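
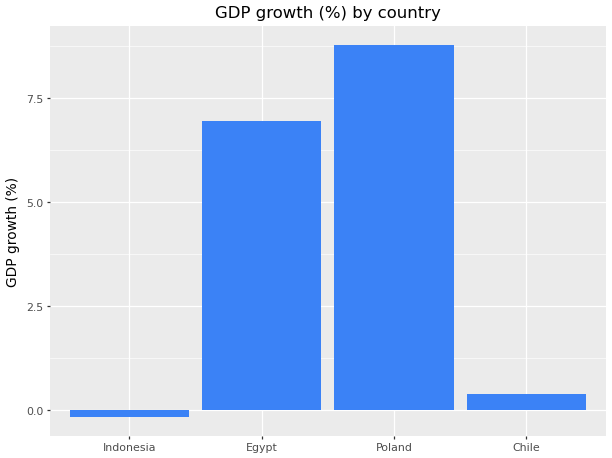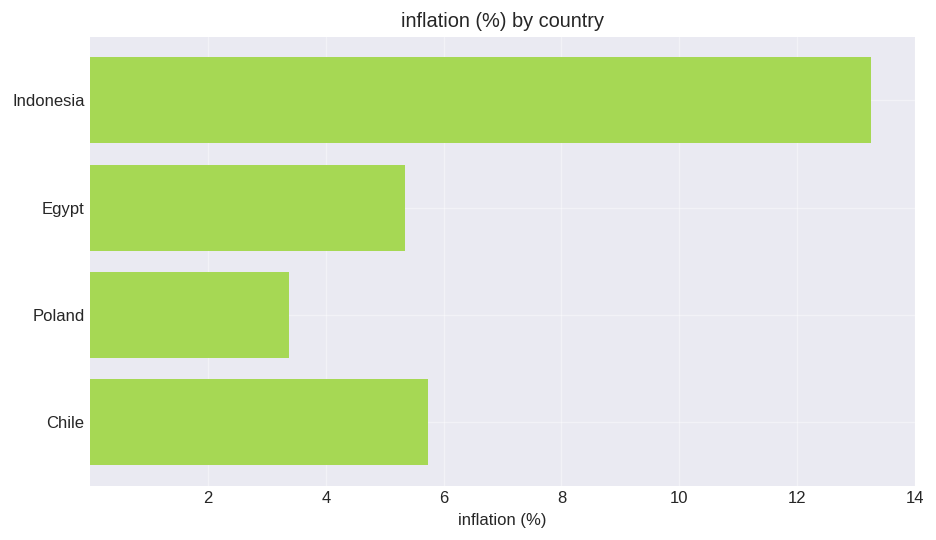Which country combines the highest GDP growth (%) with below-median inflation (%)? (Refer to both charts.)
Poland

Chart 2 median inflation (%) ≈ 6; below-median countries: Egypt, Poland. Among those, Poland has the highest GDP growth (%) (≈ 9).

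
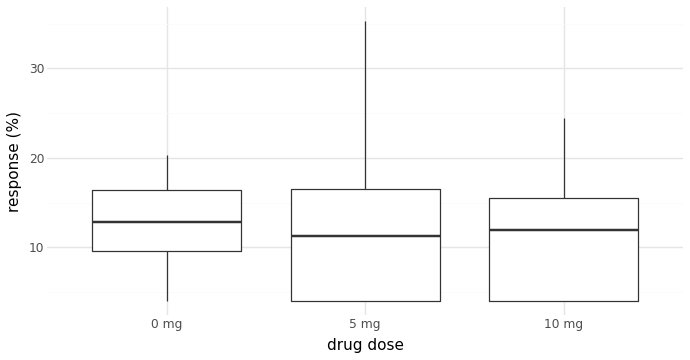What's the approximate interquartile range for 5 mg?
Q3 ≈ 16.5, Q1 ≈ 4.0; IQR ≈ 12.5.

≈ 12.5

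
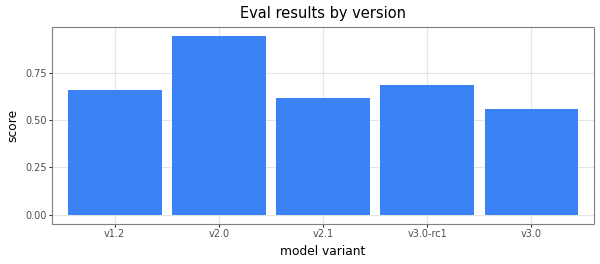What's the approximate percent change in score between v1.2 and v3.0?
v1.2 ≈ 0.7, v3.0 ≈ 0.6; (0.6 − 0.7) / 0.7 ≈ -14.3%.

≈ -14.3%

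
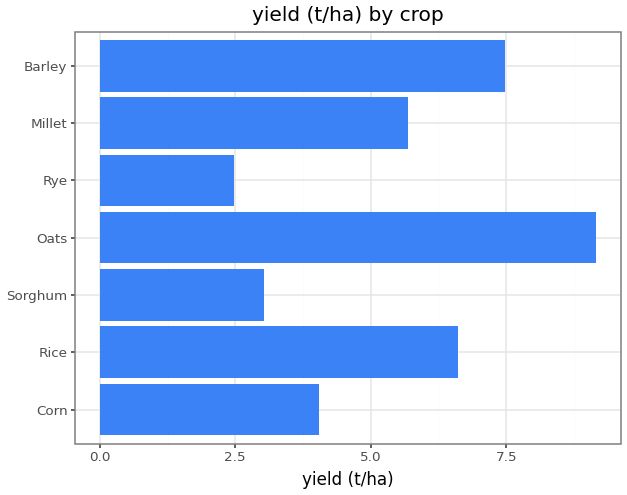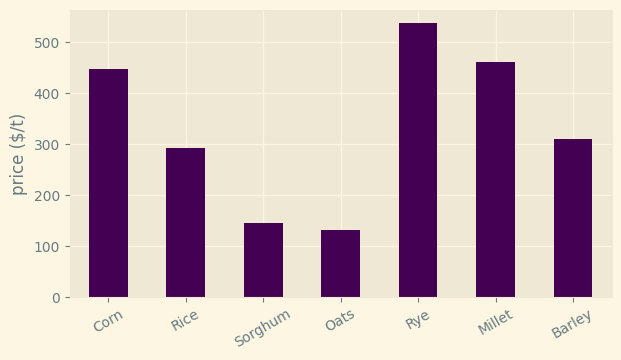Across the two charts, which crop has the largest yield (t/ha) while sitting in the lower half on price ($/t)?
Chart 2 median price ($/t) ≈ 300; below-median crops: Rice, Sorghum, Oats. Among those, Oats has the highest yield (t/ha) (≈ 9).

Oats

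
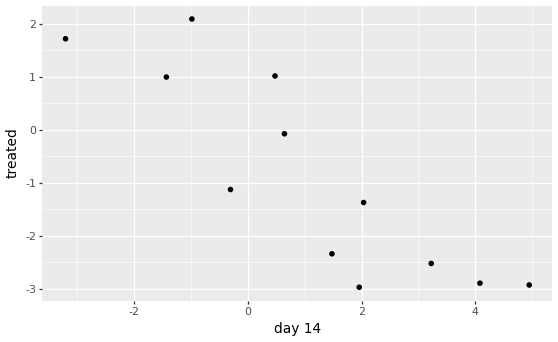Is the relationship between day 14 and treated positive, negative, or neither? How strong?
negative, strong

Points are negatively correlated; strong (|r| ≈ 0.9).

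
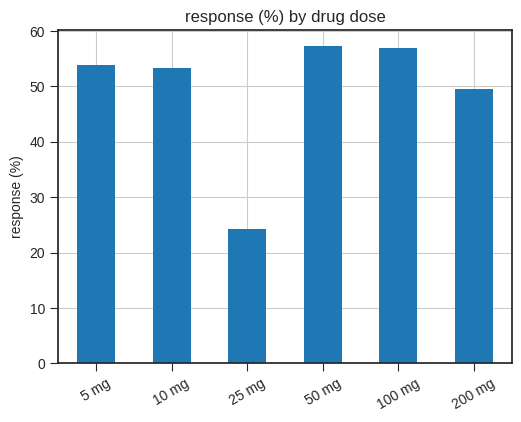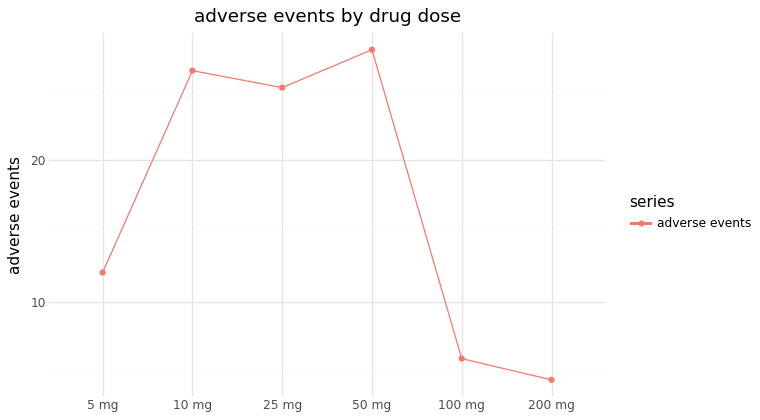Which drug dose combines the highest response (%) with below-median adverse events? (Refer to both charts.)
Chart 2 median adverse events ≈ 20; below-median drug doses: 5 mg, 100 mg, 200 mg. Among those, 100 mg has the highest response (%) (≈ 60).

100 mg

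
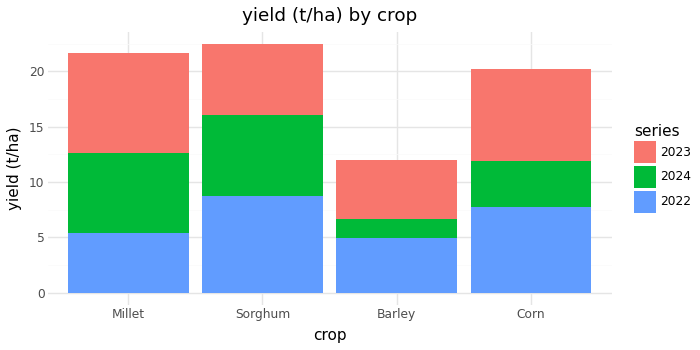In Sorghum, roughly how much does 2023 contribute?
2023 top ≈ 22, bottom ≈ 16; segment ≈ 6.

≈ 6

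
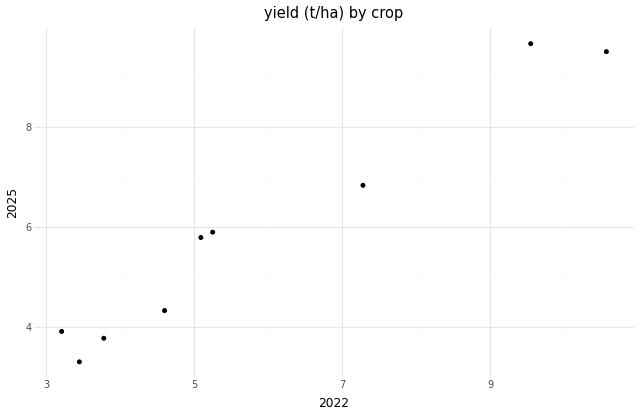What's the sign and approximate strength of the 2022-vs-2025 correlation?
Points are positively correlated; strong (|r| ≈ 1.0).

positive, strong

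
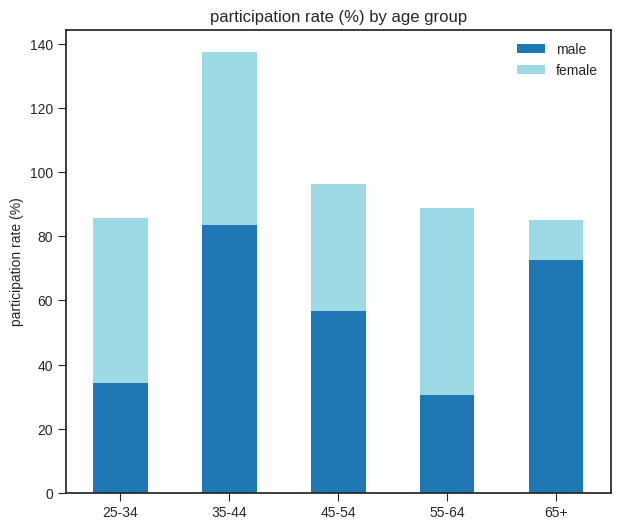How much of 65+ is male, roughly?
≈ 80

male top ≈ 80, bottom ≈ 0; segment ≈ 80.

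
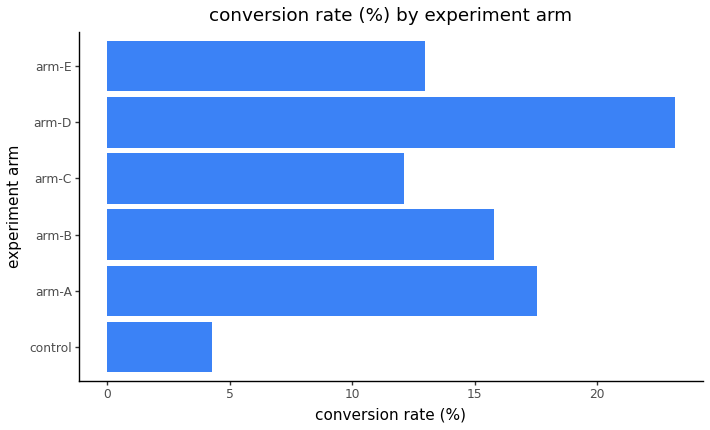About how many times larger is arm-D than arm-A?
≈ 1.33×

arm-D ≈ 24, arm-A ≈ 18; 24/18 ≈ 1.33.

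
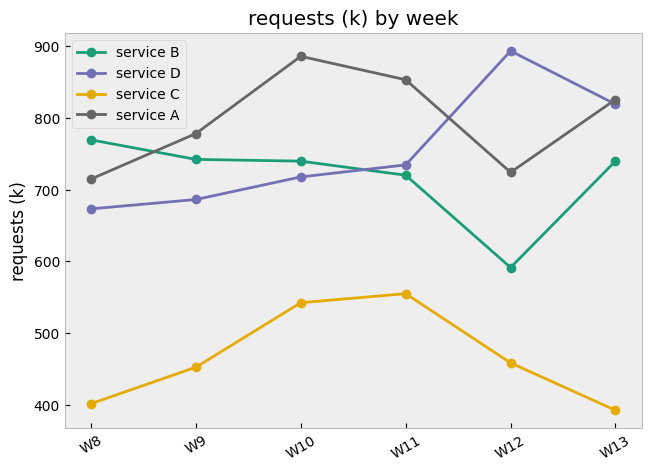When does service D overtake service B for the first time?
W11

W10: service D ≈ 700 vs service B ≈ 750 (not yet); W11: service D ≈ 750 vs service B ≈ 700 (first crossover).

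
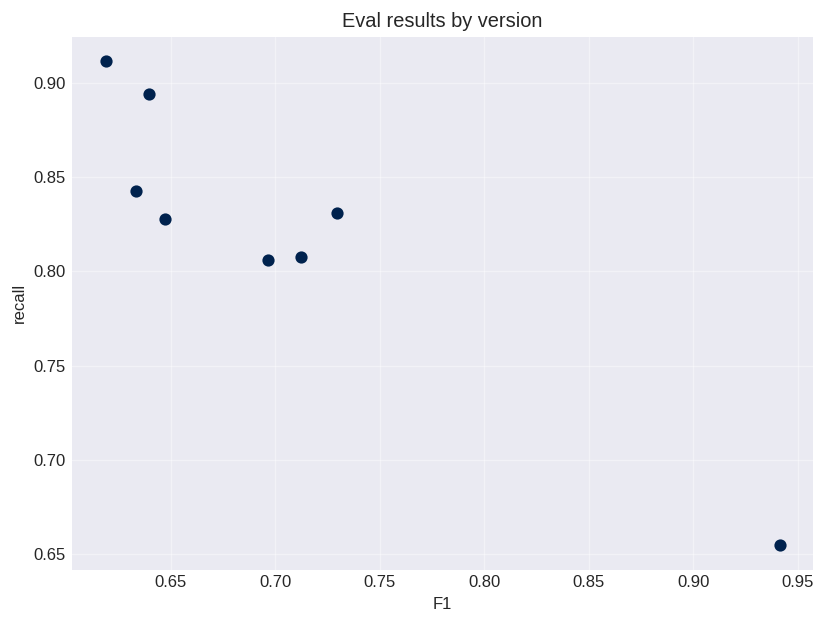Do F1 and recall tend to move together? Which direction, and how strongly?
Points are negatively correlated; strong (|r| ≈ 0.9).

negative, strong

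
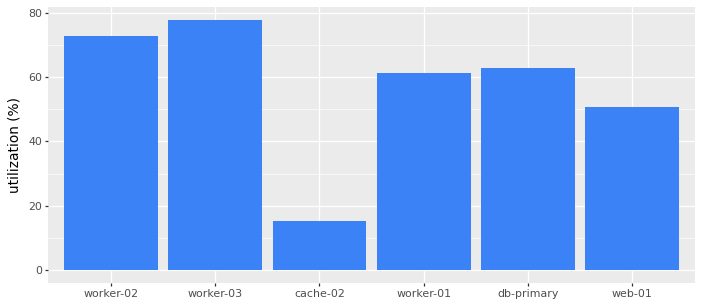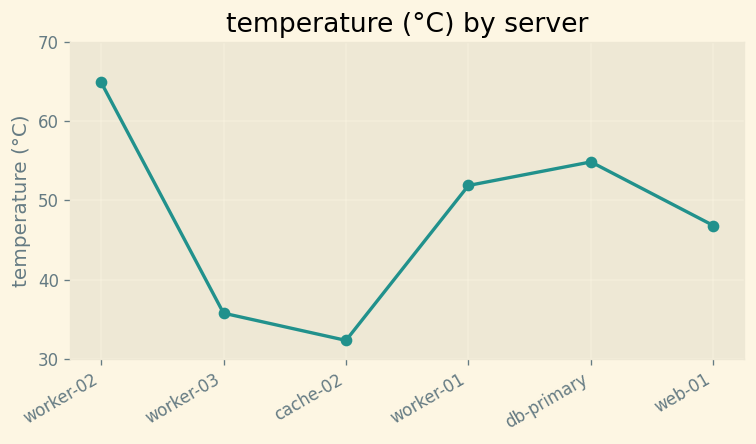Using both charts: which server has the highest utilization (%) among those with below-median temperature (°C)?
Chart 2 median temperature (°C) ≈ 50; below-median servers: worker-03, cache-02, web-01. Among those, worker-03 has the highest utilization (%) (≈ 80).

worker-03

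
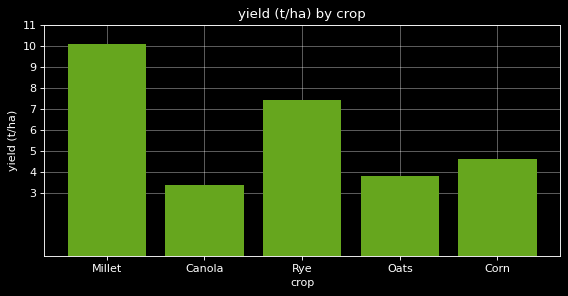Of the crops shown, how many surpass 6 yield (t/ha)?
2

Above 6: Millet, Rye.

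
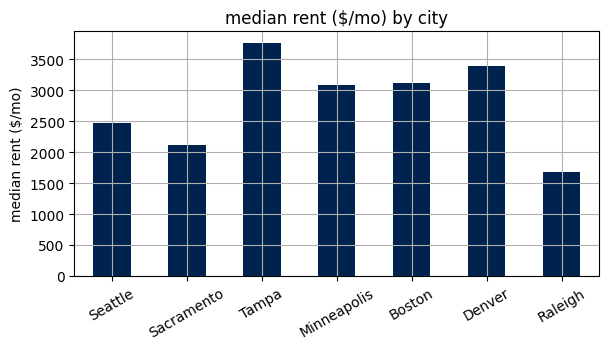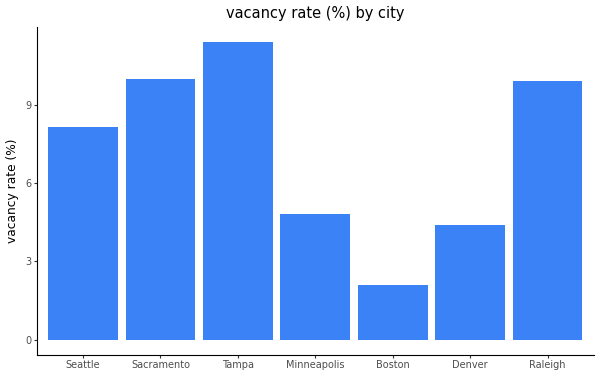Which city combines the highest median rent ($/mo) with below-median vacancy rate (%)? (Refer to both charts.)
Chart 2 median vacancy rate (%) ≈ 8; below-median cities: Minneapolis, Boston, Denver. Among those, Denver has the highest median rent ($/mo) (≈ 3500).

Denver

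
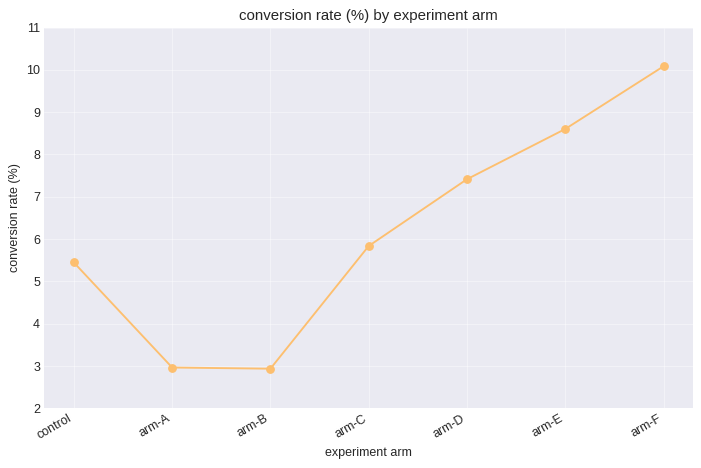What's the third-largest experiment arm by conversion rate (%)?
arm-D

Top 4: arm-F ≈ 10, arm-E ≈ 9, arm-D ≈ 7, arm-C ≈ 6.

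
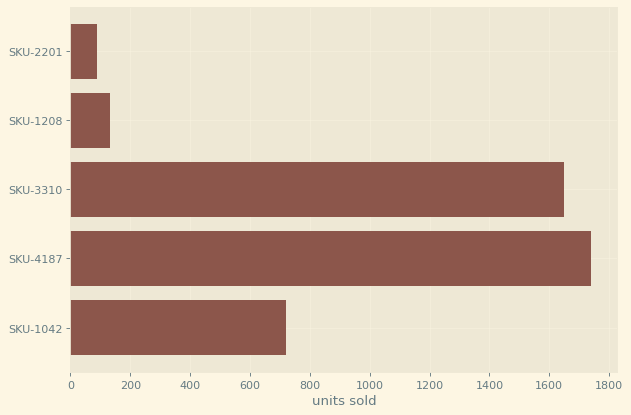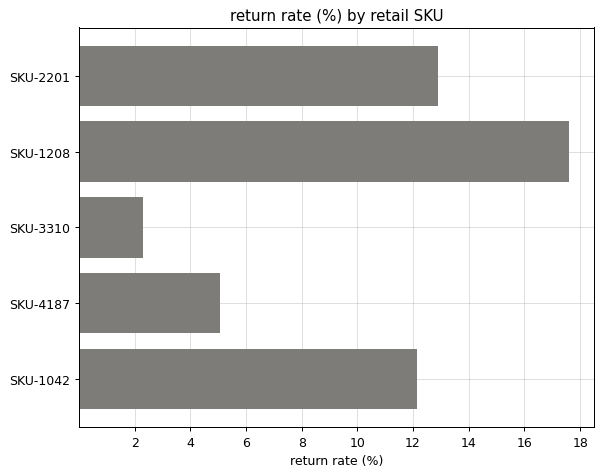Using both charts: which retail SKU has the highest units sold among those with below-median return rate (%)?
SKU-4187

Chart 2 median return rate (%) ≈ 12; below-median retail SKUs: SKU-3310, SKU-4187. Among those, SKU-4187 has the highest units sold (≈ 1800).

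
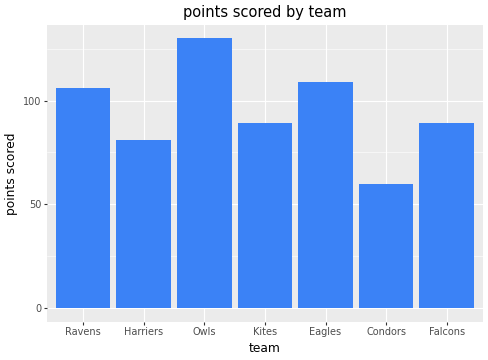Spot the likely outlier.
Owls

Owls ≈ 120; the rest sit between ≈ 60 and ≈ 100.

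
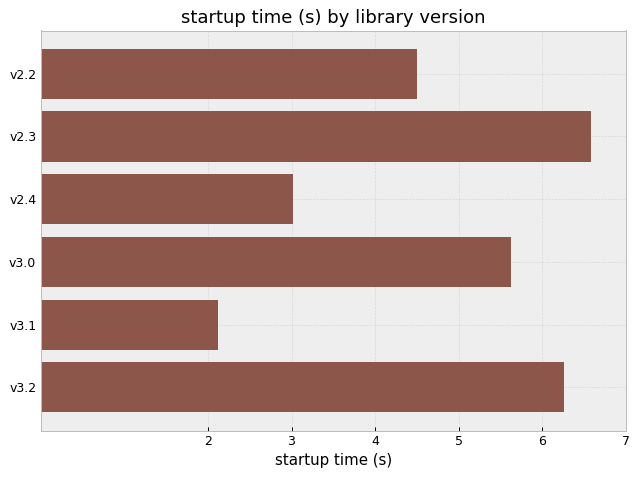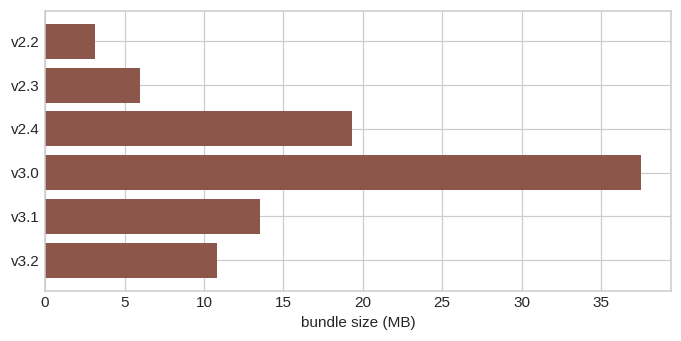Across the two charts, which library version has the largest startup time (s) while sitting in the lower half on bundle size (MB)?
v2.3

Chart 2 median bundle size (MB) ≈ 10; below-median library versions: v2.2, v2.3, v3.2. Among those, v2.3 has the highest startup time (s) (≈ 7).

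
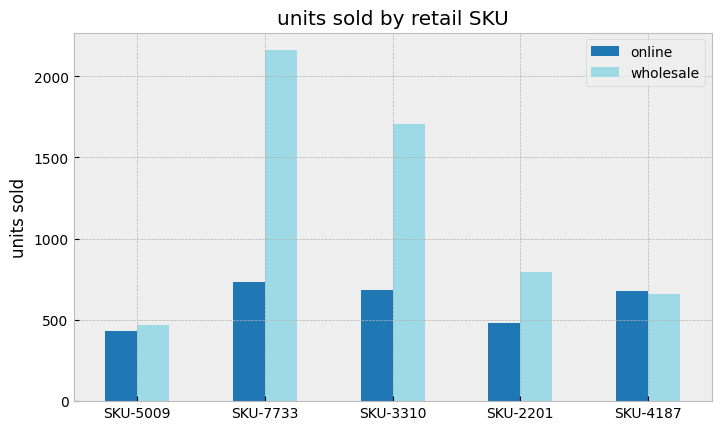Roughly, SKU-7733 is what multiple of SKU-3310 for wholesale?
≈ 1.22×

SKU-7733 ≈ 2200, SKU-3310 ≈ 1800; 2200/1800 ≈ 1.22.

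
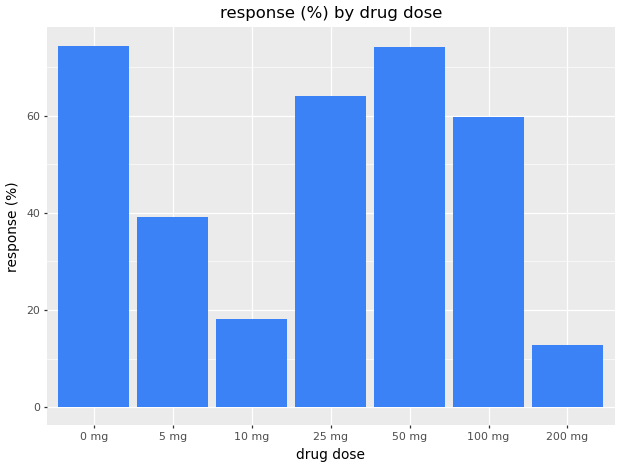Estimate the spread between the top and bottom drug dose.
Max 0 mg ≈ 70, min 200 mg ≈ 10; range ≈ 60.

≈ 60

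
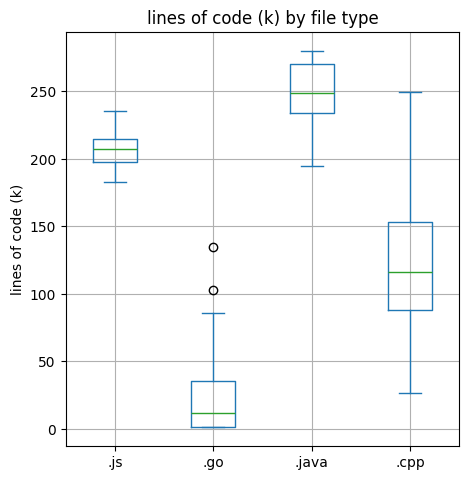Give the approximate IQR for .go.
Q3 ≈ 40, Q1 ≈ 0; IQR ≈ 40.

≈ 40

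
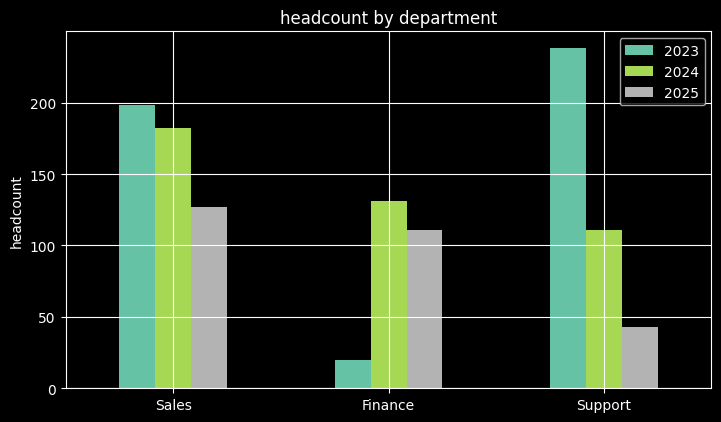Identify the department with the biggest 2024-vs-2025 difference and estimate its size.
Support, ≈ 80

Support: 2024 ≈ 120, 2025 ≈ 40 → gap ≈ 80. Next-largest (Sales) is only ≈ 60.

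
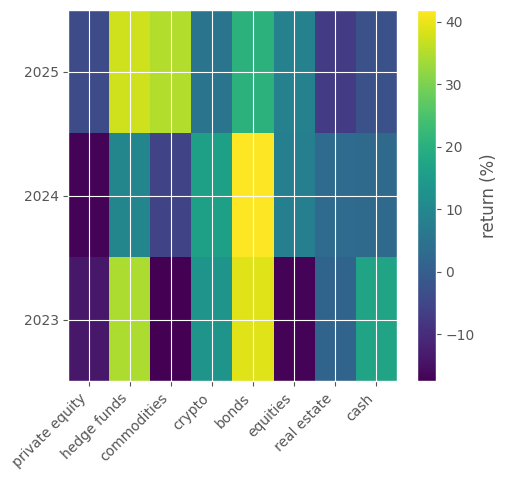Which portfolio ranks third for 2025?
Top 4 for 2025: hedge funds ≈ 40, commodities ≈ 35, bonds ≈ 20, equities ≈ 10.

bonds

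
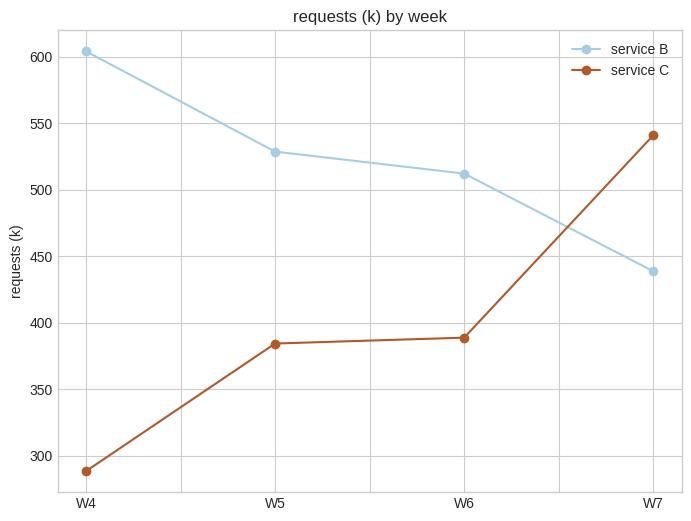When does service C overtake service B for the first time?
W7

W6: service C ≈ 400 vs service B ≈ 500 (not yet); W7: service C ≈ 550 vs service B ≈ 450 (first crossover).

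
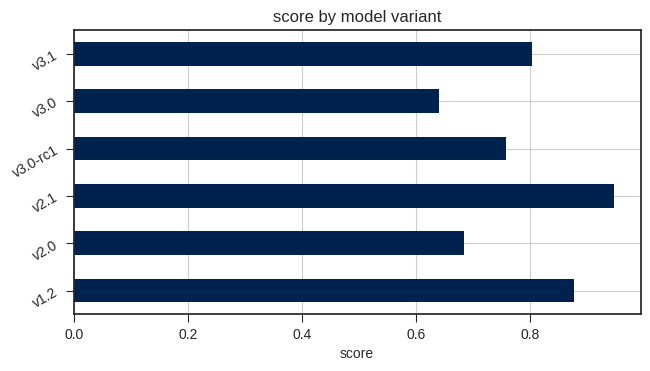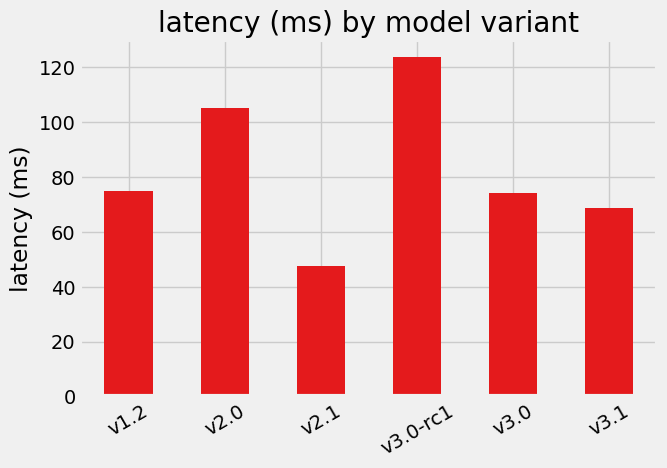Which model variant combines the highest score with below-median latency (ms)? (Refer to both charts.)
Chart 2 median latency (ms) ≈ 80; below-median model variants: v2.1, v3.0, v3.1. Among those, v2.1 has the highest score (≈ 0.9).

v2.1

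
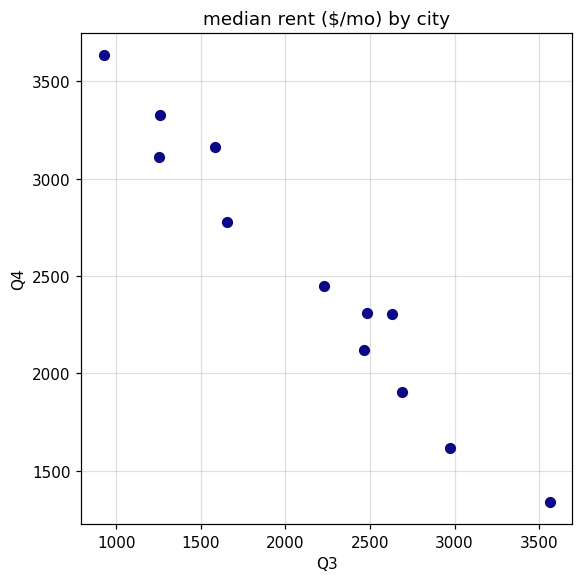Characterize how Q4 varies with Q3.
Points are negatively correlated; strong (|r| ≈ 1.0).

negative, strong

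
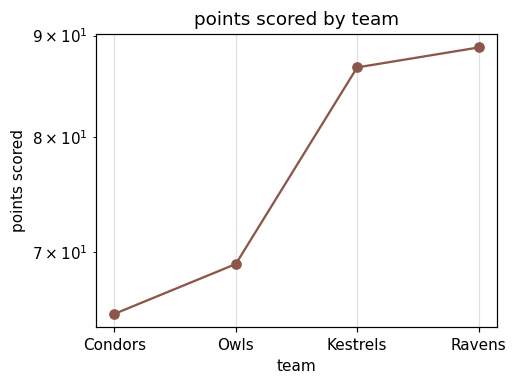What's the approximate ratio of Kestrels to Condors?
≈ 1.3×

Kestrels ≈ 86, Condors ≈ 66; 86/66 ≈ 1.3.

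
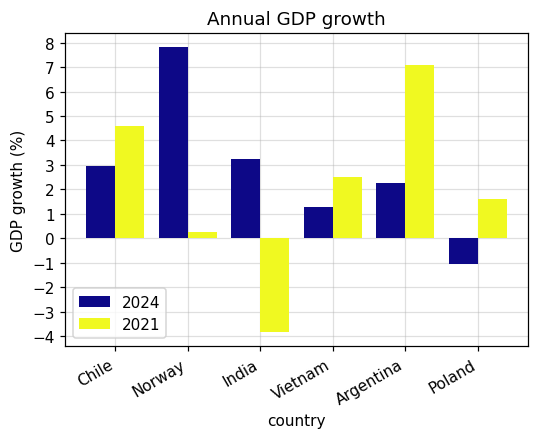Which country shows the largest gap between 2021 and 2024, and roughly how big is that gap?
Norway: 2021 ≈ 0, 2024 ≈ 8 → gap ≈ 8. Next-largest (India) is only ≈ 7.

Norway, ≈ 8 %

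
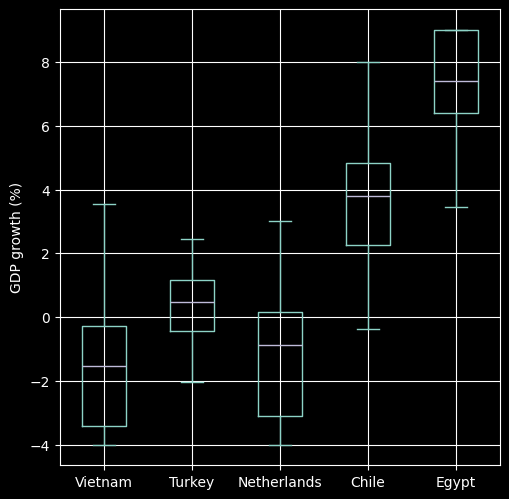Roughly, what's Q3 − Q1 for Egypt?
≈ 3

Q3 ≈ 9, Q1 ≈ 6; IQR ≈ 3.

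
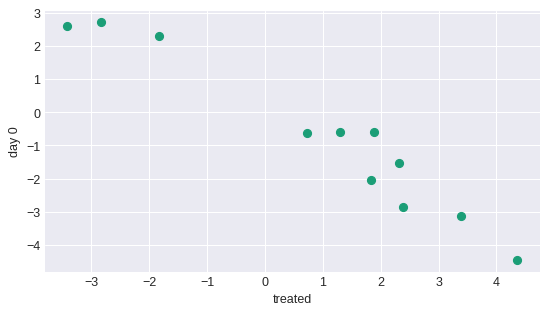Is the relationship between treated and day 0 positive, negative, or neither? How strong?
negative, strong

Points are negatively correlated; strong (|r| ≈ 1.0).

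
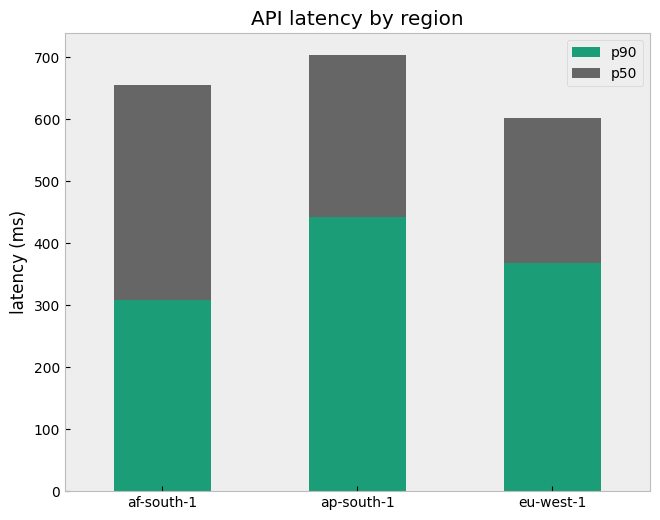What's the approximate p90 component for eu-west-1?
≈ 400

p90 top ≈ 400, bottom ≈ 0; segment ≈ 400.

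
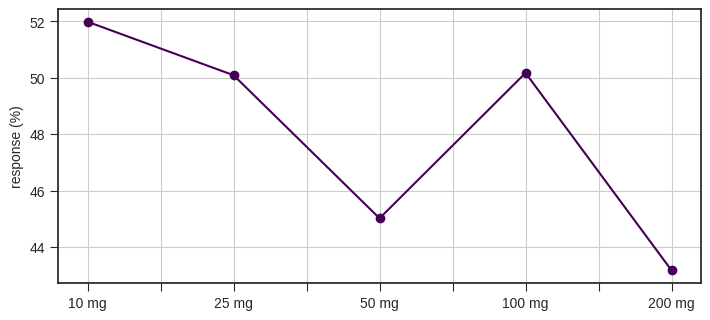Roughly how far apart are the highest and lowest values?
≈ 9

Max 10 mg ≈ 52, min 200 mg ≈ 43; range ≈ 9.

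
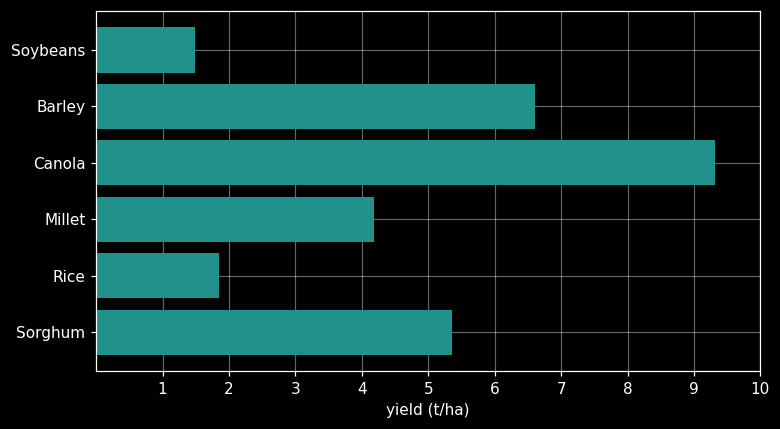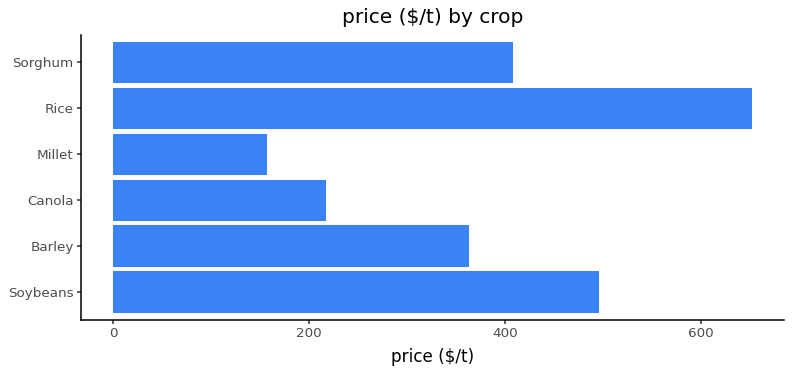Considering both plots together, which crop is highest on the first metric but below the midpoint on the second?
Canola

Chart 2 median price ($/t) ≈ 400; below-median crops: Barley, Canola, Millet. Among those, Canola has the highest yield (t/ha) (≈ 9).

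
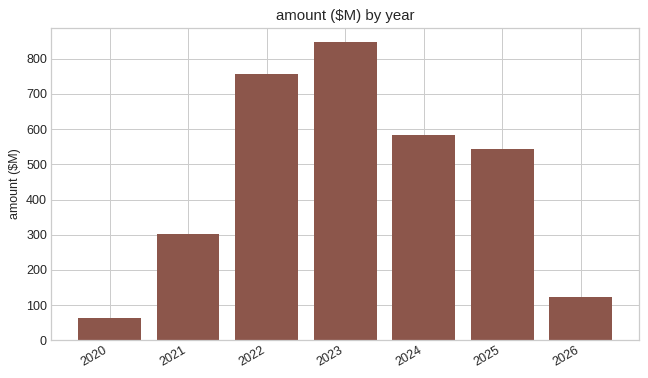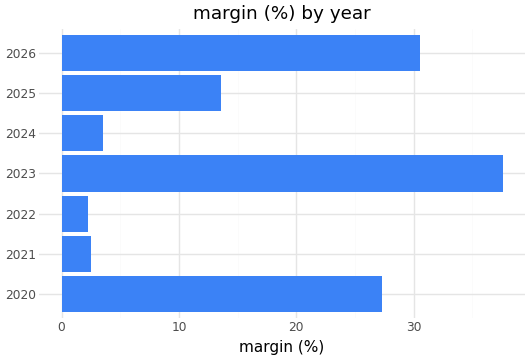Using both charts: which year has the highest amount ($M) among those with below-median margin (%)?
2022

Chart 2 median margin (%) ≈ 15; below-median years: 2021, 2022, 2024. Among those, 2022 has the highest amount ($M) (≈ 800).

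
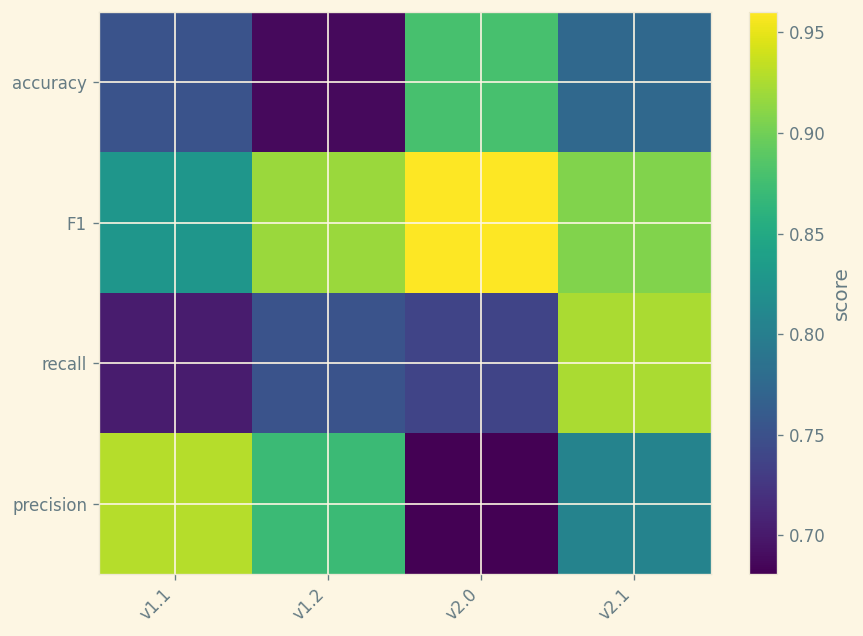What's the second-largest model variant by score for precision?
v1.2

Top 3 for precision: v1.1 ≈ 0.95, v1.2 ≈ 0.85, v2.1 ≈ 0.80.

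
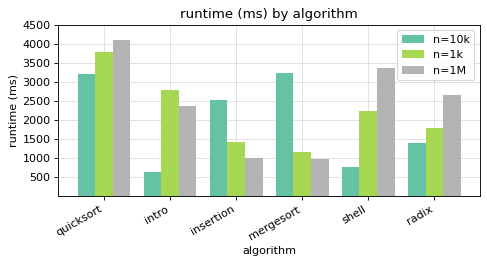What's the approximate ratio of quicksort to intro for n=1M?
quicksort ≈ 4000, intro ≈ 2500; 4000/2500 ≈ 1.6.

≈ 1.6×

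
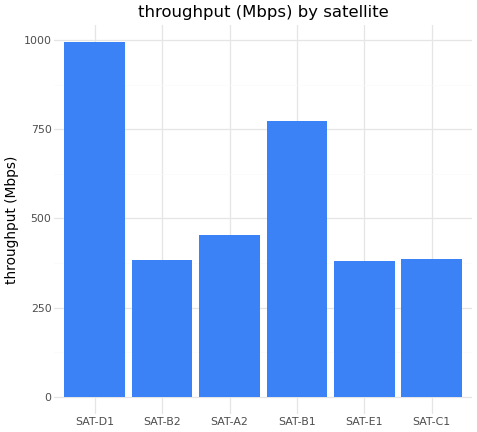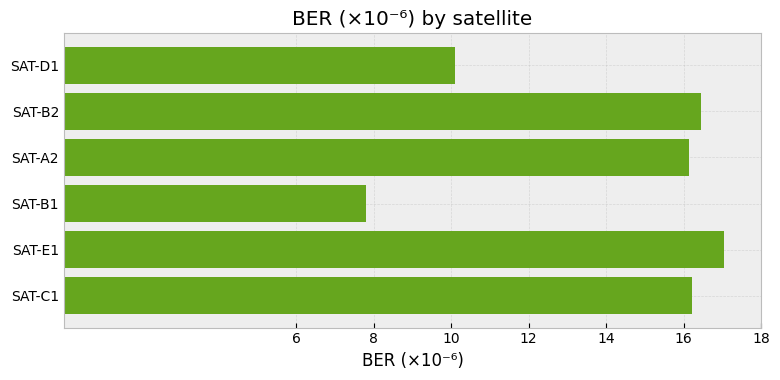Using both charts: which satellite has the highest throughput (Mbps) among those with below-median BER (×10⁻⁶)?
SAT-D1

Chart 2 median BER (×10⁻⁶) ≈ 16; below-median satellites: SAT-D1, SAT-A2, SAT-B1. Among those, SAT-D1 has the highest throughput (Mbps) (≈ 1000).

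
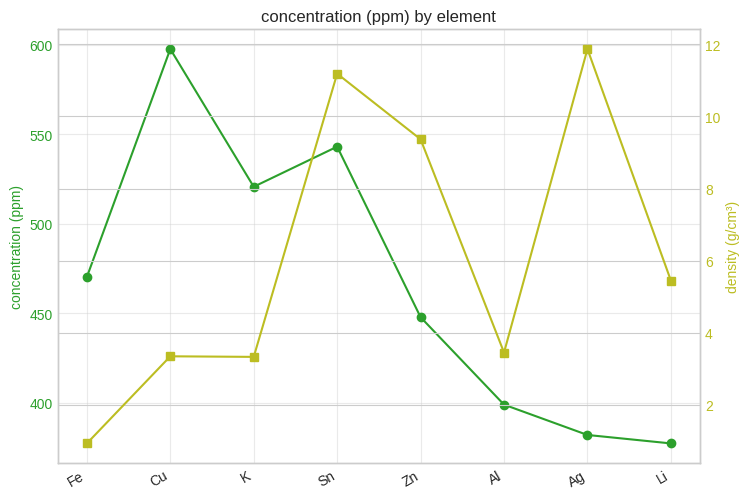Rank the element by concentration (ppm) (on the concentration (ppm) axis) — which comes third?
Top 4 (on the concentration (ppm) axis): Cu ≈ 600, Sn ≈ 540, K ≈ 520, Fe ≈ 480.

K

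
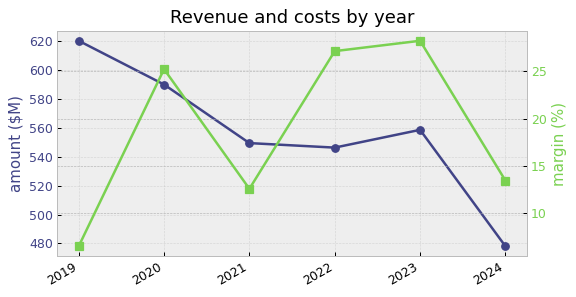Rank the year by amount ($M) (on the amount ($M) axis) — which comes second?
2020

Top 3 (on the amount ($M) axis): 2019 ≈ 620, 2020 ≈ 580, 2023 ≈ 560.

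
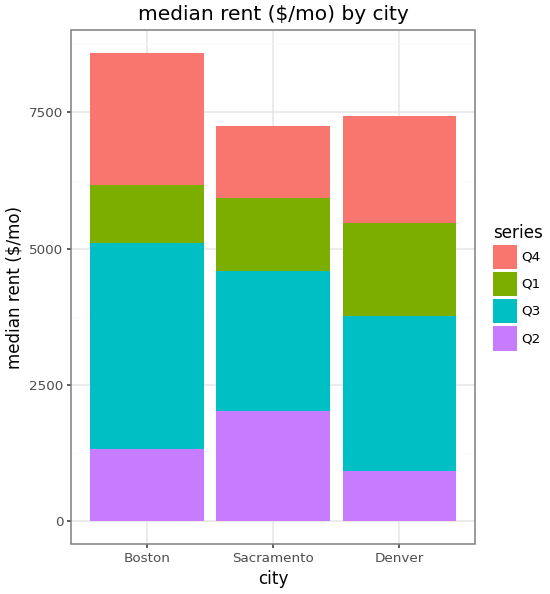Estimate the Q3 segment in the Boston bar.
Q3 top ≈ 5000, bottom ≈ 1000; segment ≈ 4000.

≈ 4000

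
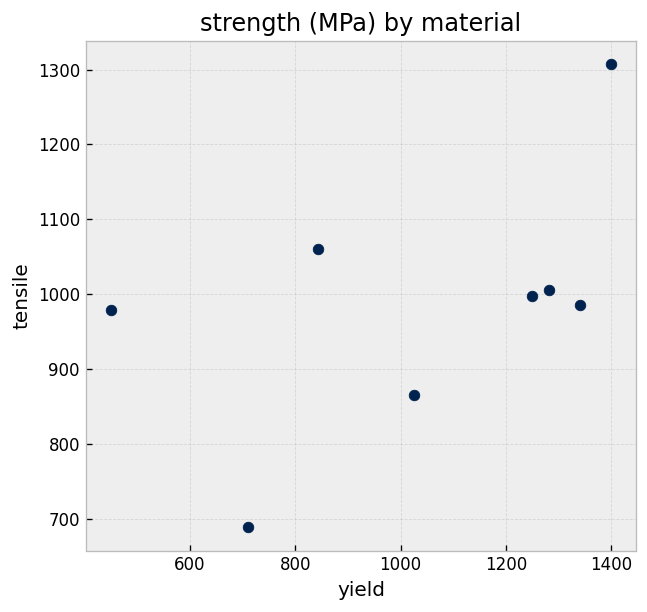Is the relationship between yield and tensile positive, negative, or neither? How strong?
positive, moderate

Points are positively correlated; moderate (|r| ≈ 0.5).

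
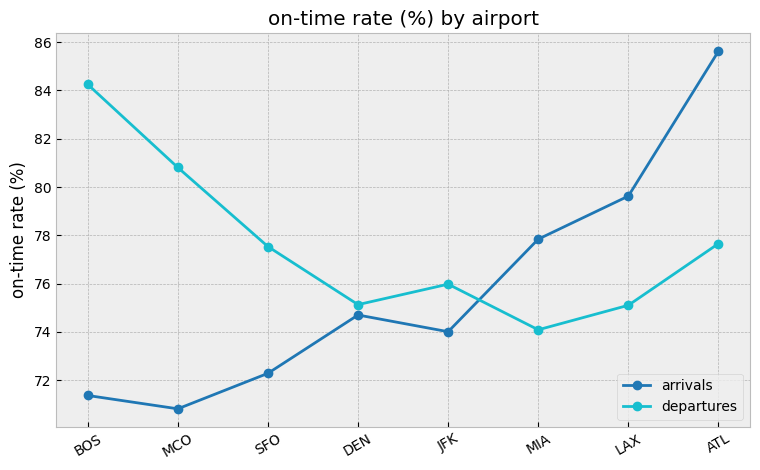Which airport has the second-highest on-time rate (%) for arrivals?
Top 3 for arrivals: ATL ≈ 86, LAX ≈ 80, MIA ≈ 78.

LAX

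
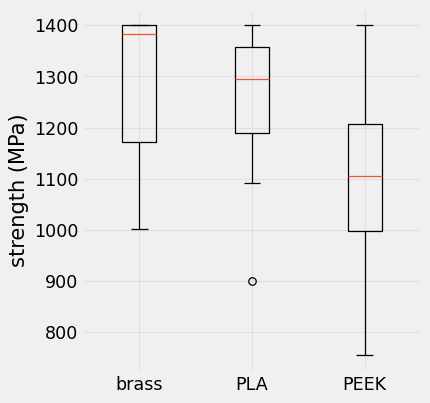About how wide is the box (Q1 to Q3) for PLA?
Q3 ≈ 1350, Q1 ≈ 1200; IQR ≈ 150.

≈ 150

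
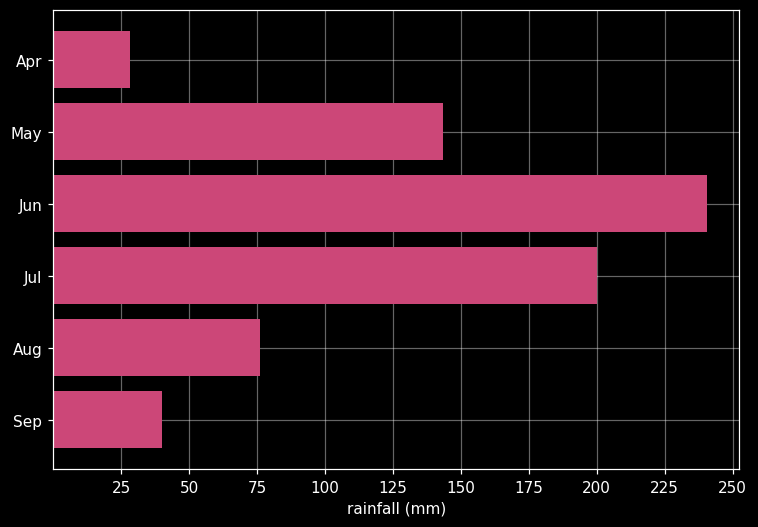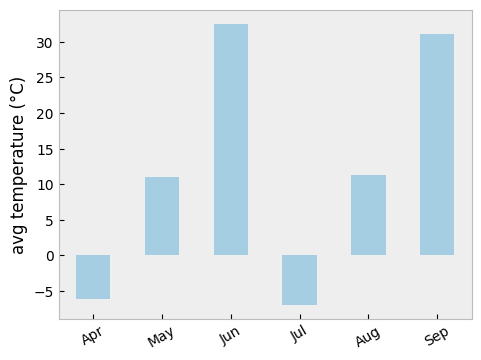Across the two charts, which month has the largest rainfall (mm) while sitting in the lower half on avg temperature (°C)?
Chart 2 median avg temperature (°C) ≈ 10; below-median months: Apr, May, Jul. Among those, Jul has the highest rainfall (mm) (≈ 200).

Jul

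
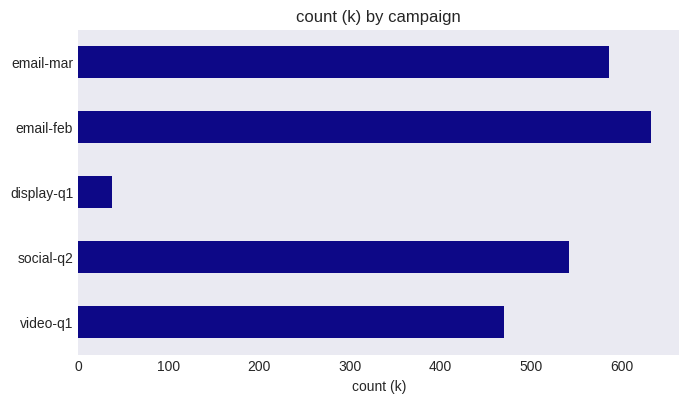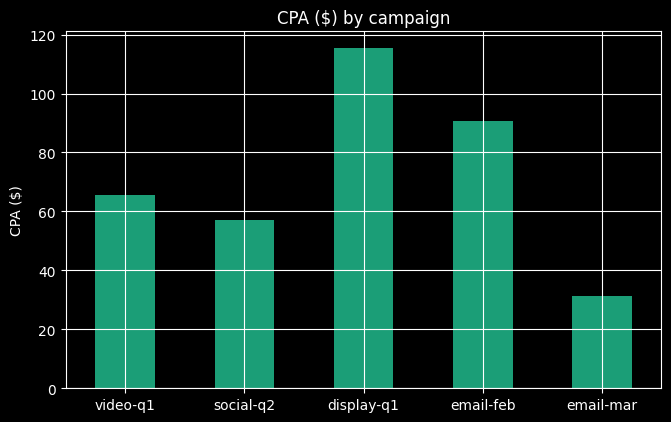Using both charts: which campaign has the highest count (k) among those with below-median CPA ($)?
email-mar

Chart 2 median CPA ($) ≈ 60; below-median campaigns: social-q2, email-mar. Among those, email-mar has the highest count (k) (≈ 600).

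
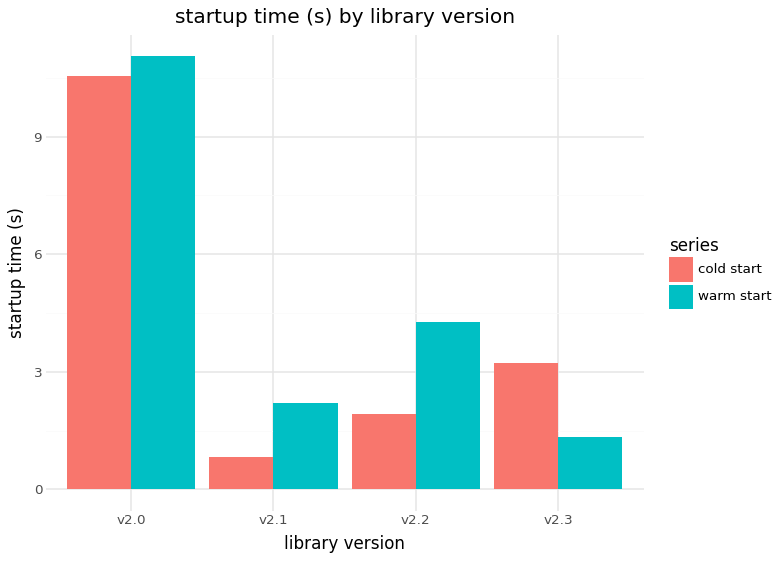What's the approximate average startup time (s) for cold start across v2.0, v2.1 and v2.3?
(11 + 1 + 3) / 3 ≈ 5.

≈ 5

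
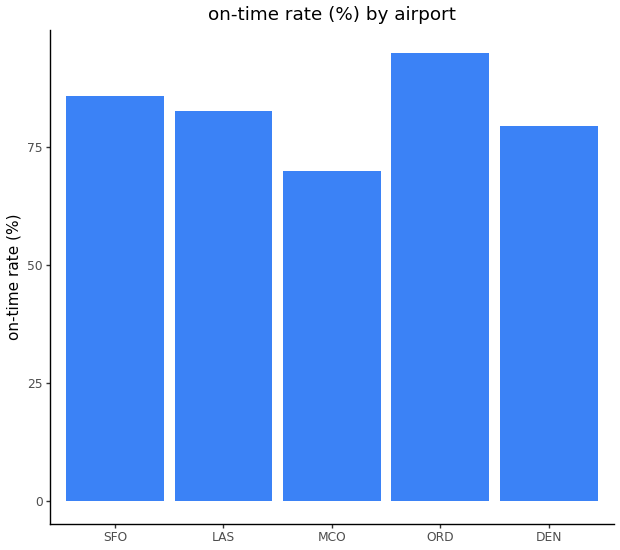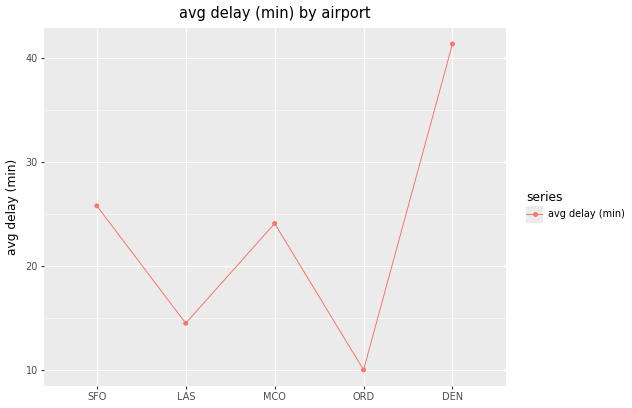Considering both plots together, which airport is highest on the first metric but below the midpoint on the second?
ORD

Chart 2 median avg delay (min) ≈ 25; below-median airports: LAS, ORD. Among those, ORD has the highest on-time rate (%) (≈ 90).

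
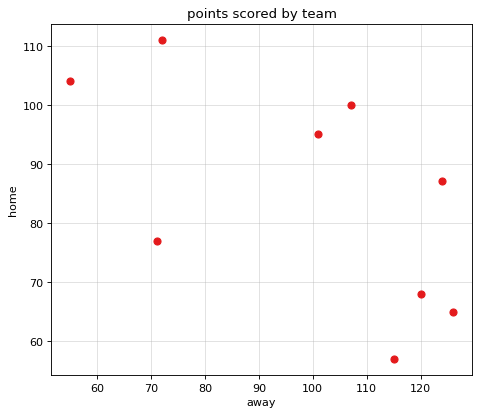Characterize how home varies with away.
negative, moderate

Points are negatively correlated; moderate (|r| ≈ 0.6).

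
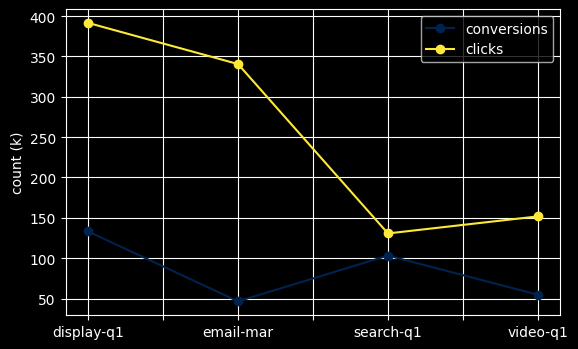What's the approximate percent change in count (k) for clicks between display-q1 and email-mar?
≈ -12.5%

display-q1 ≈ 400, email-mar ≈ 350; (350 − 400) / 400 ≈ -12.5%.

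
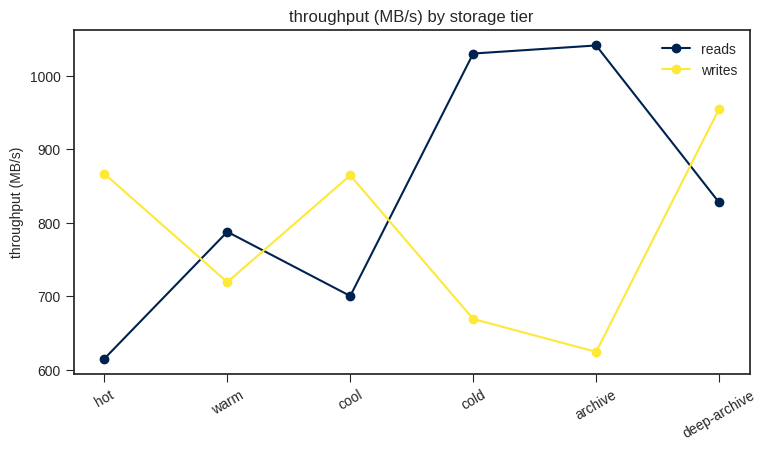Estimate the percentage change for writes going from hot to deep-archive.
≈ +11.8%

hot ≈ 850, deep-archive ≈ 950; (950 − 850) / 850 ≈ +11.8%.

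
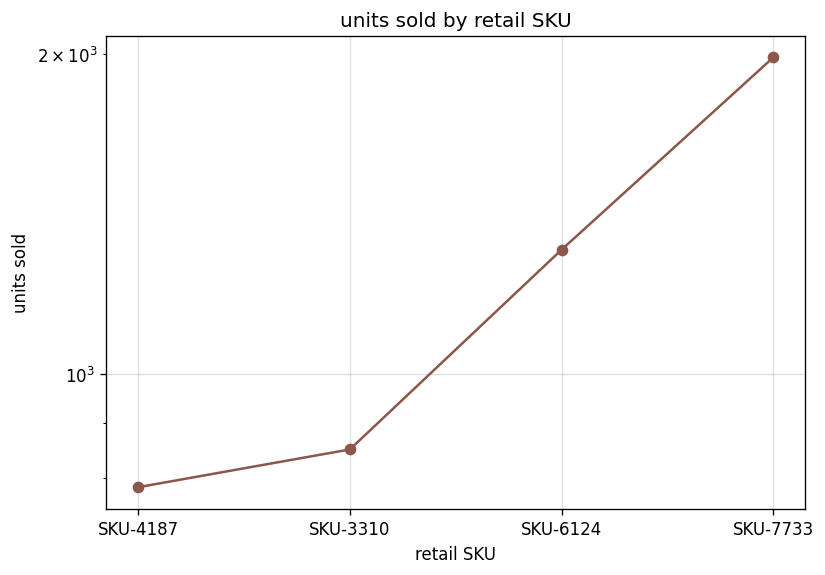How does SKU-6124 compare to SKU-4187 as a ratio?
≈ 1.62×

SKU-6124 ≈ 1300, SKU-4187 ≈ 800; 1300/800 ≈ 1.62.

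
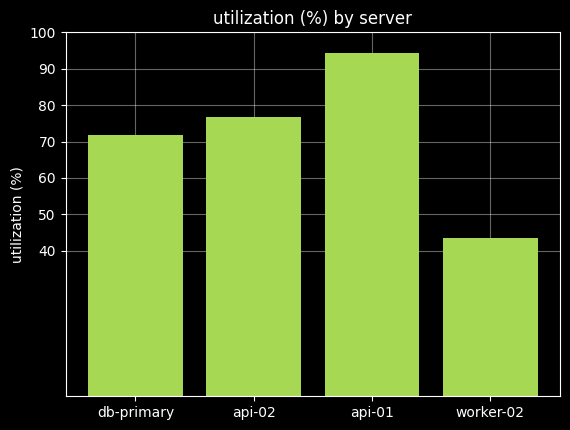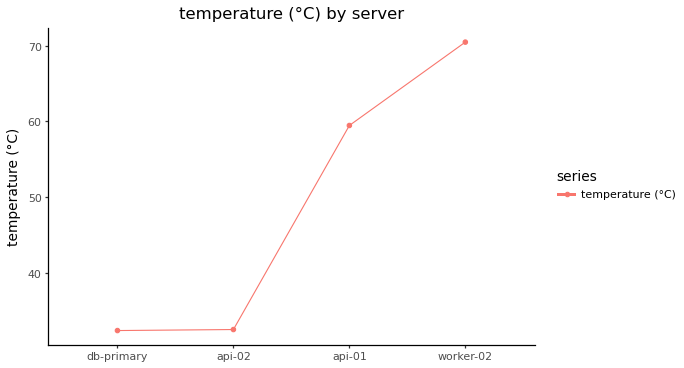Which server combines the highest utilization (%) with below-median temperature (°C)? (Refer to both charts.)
Chart 2 median temperature (°C) ≈ 50; below-median servers: db-primary, api-02. Among those, api-02 has the highest utilization (%) (≈ 80).

api-02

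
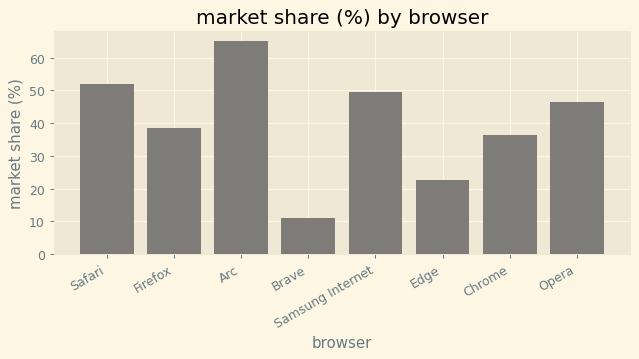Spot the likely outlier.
Brave ≈ 10; the rest sit between ≈ 20 and ≈ 60.

Brave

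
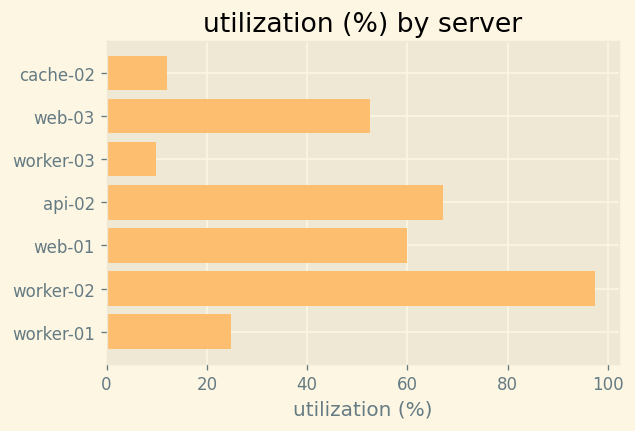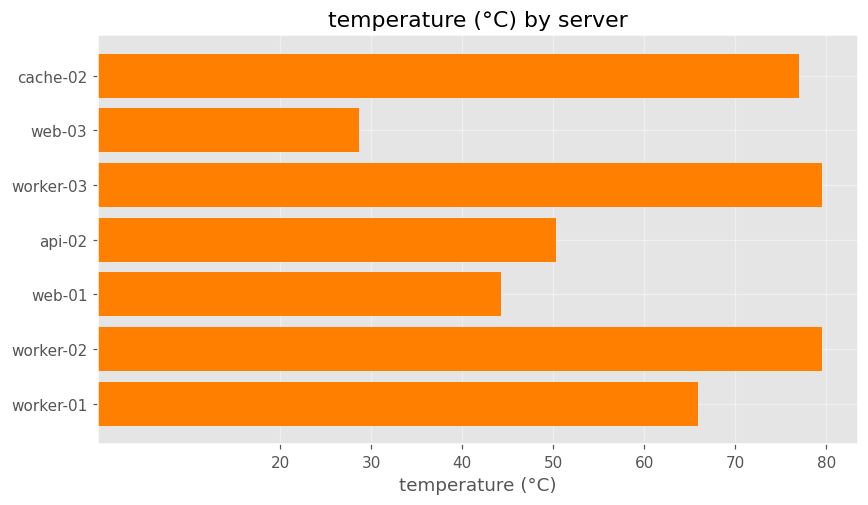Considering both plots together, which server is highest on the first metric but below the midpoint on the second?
Chart 2 median temperature (°C) ≈ 70; below-median servers: web-03, api-02, web-01. Among those, api-02 has the highest utilization (%) (≈ 70).

api-02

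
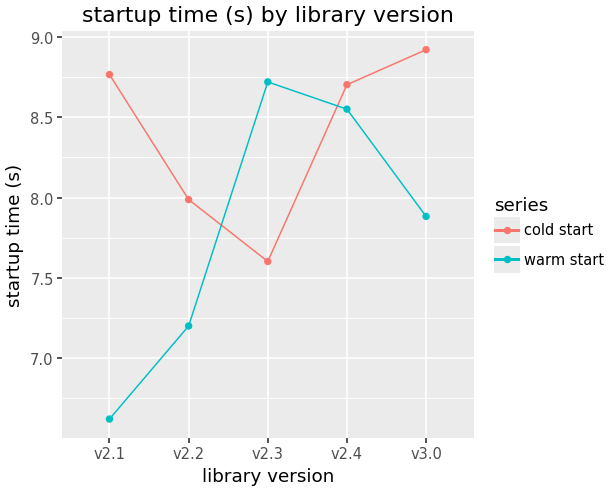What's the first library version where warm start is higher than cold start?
v2.2: warm start ≈ 7.2 vs cold start ≈ 8.0 (not yet); v2.3: warm start ≈ 8.8 vs cold start ≈ 7.6 (first crossover).

v2.3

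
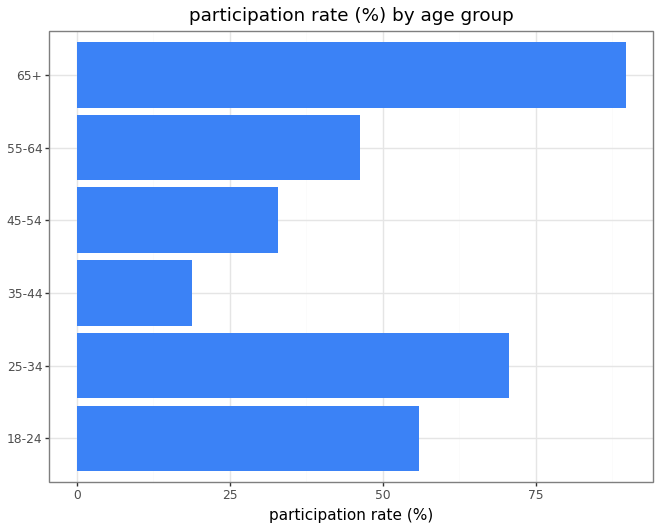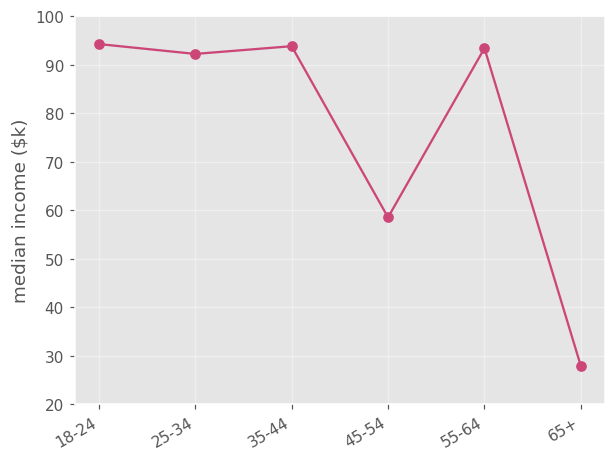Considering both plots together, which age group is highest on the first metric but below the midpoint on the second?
65+

Chart 2 median median income ($k) ≈ 90; below-median age groups: 25-34, 45-54, 65+. Among those, 65+ has the highest participation rate (%) (≈ 90).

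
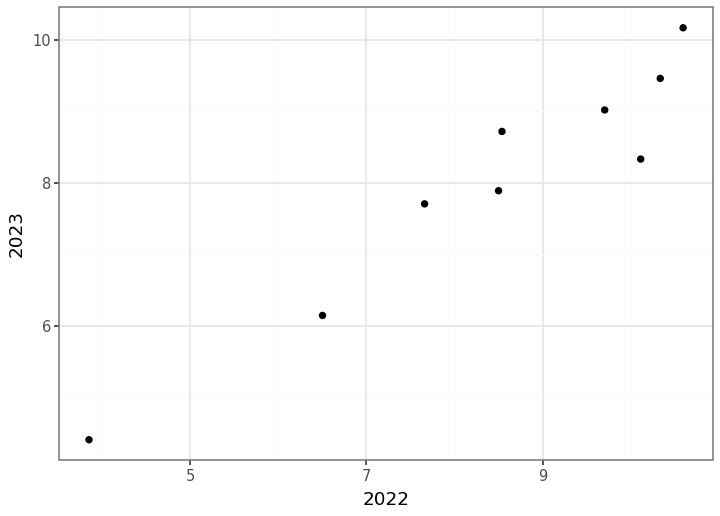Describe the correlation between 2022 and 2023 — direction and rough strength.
Points are positively correlated; strong (|r| ≈ 1.0).

positive, strong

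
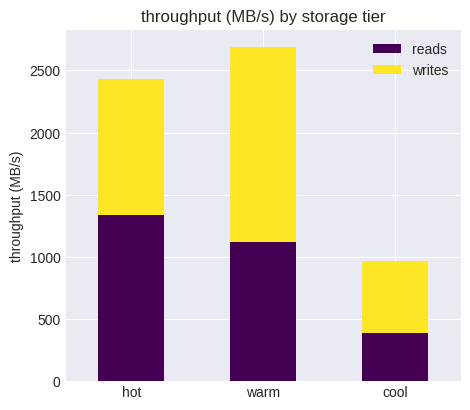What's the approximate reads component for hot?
≈ 1500

reads top ≈ 1500, bottom ≈ 0; segment ≈ 1500.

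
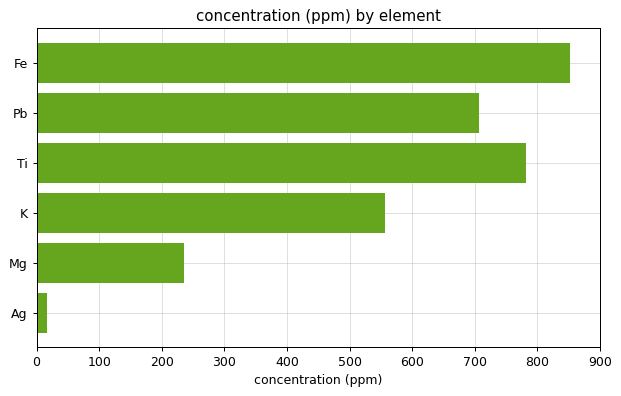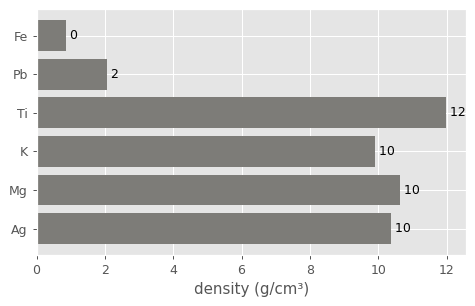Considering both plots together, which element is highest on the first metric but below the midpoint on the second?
Fe

Chart 2 median density (g/cm³) ≈ 10; below-median elements: Fe, Pb, K. Among those, Fe has the highest concentration (ppm) (≈ 900).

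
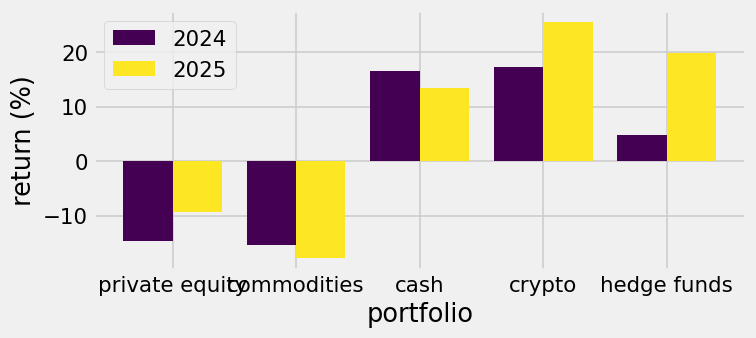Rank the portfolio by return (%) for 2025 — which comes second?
hedge funds

Top 3 for 2025: crypto ≈ 25, hedge funds ≈ 20, cash ≈ 15.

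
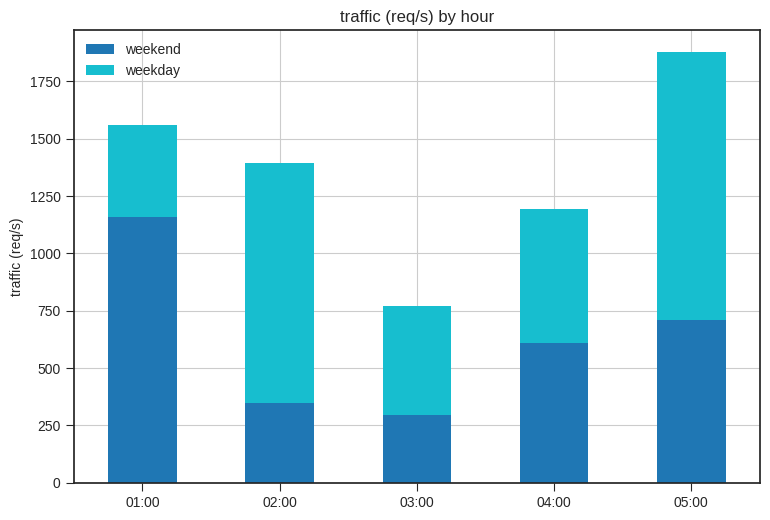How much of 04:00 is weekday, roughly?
weekday top ≈ 1200, bottom ≈ 600; segment ≈ 600.

≈ 600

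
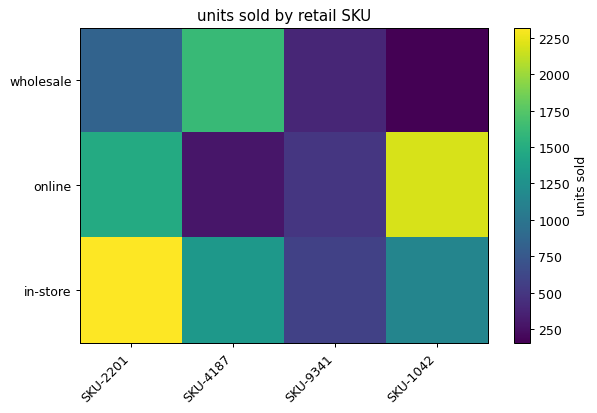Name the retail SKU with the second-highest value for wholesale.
Top 3 for wholesale: SKU-4187 ≈ 1600, SKU-2201 ≈ 800, SKU-9341 ≈ 400.

SKU-2201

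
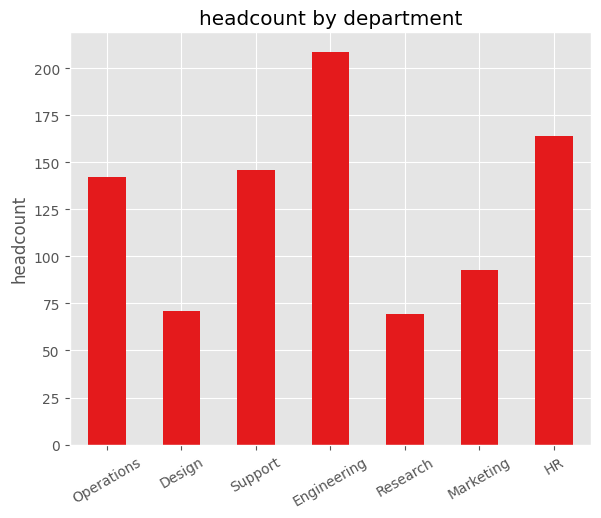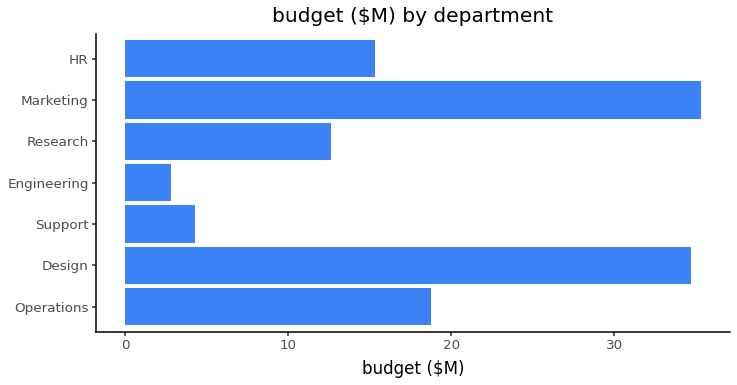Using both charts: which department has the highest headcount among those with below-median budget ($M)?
Engineering

Chart 2 median budget ($M) ≈ 15; below-median departments: Support, Engineering, Research. Among those, Engineering has the highest headcount (≈ 200).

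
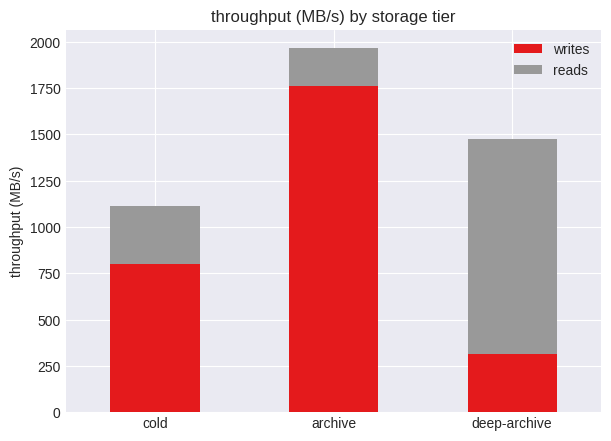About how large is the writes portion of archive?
writes top ≈ 1800, bottom ≈ 0; segment ≈ 1800.

≈ 1800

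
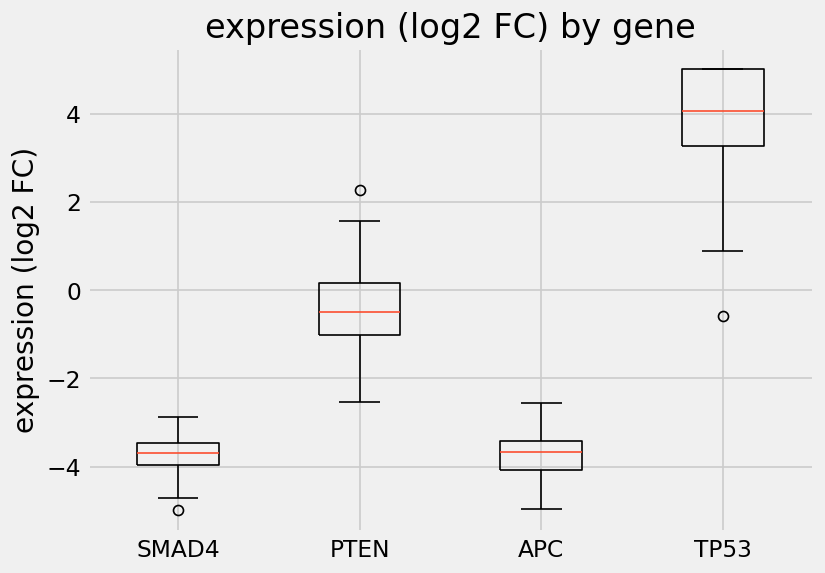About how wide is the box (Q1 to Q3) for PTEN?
Q3 ≈ 0, Q1 ≈ -1; IQR ≈ 1.

≈ 1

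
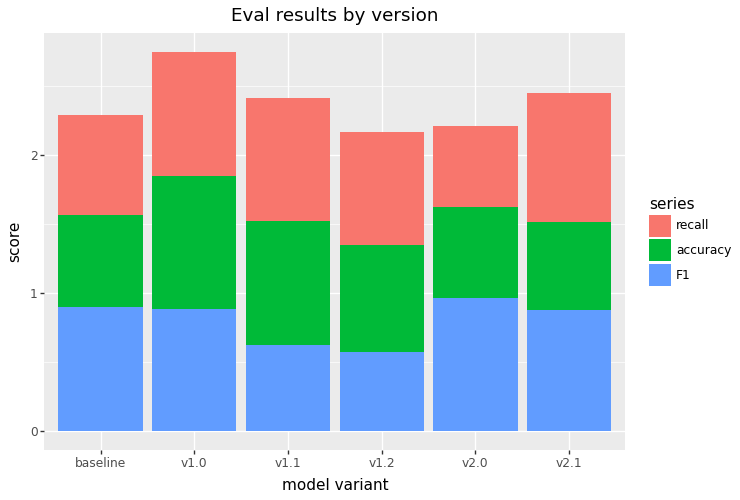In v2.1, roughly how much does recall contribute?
recall top ≈ 2.5, bottom ≈ 1.5; segment ≈ 1.0.

≈ 1.0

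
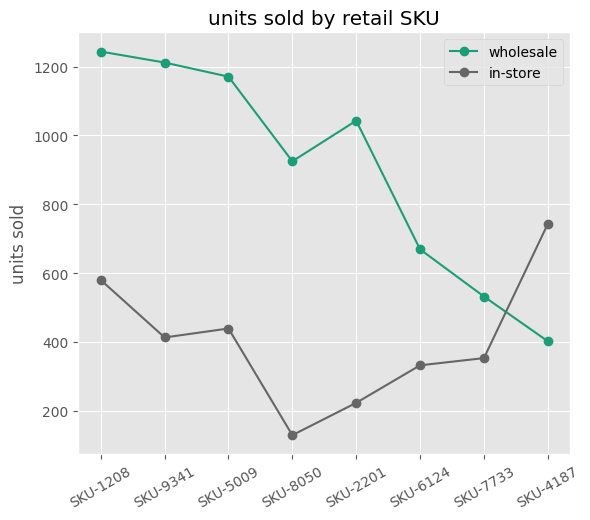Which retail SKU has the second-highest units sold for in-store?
SKU-1208

Top 3 for in-store: SKU-4187 ≈ 700, SKU-1208 ≈ 600, SKU-5009 ≈ 400.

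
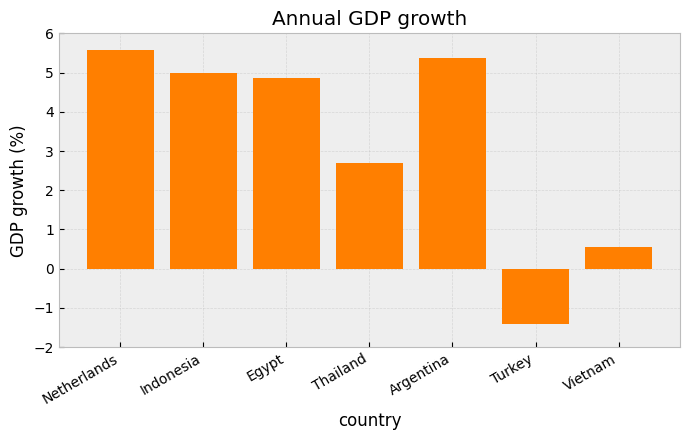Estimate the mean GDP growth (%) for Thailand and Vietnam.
(3 + 1) / 2 ≈ 2.

≈ 2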